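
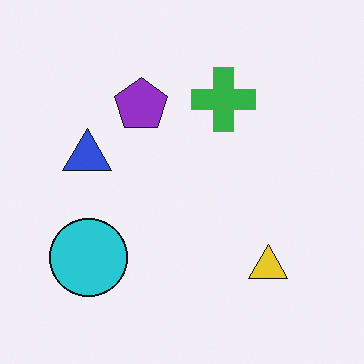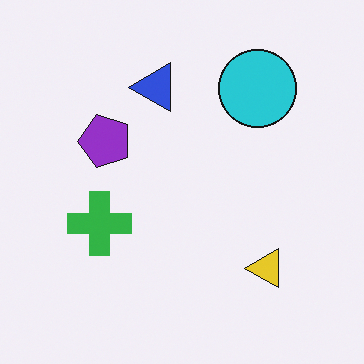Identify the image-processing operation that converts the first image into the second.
The second image is the first transposed (reflected across the top-left ↔ bottom-right diagonal).

Shapes have swapped their row and column positions — what was in the top-right is now in the bottom-left — a diagonal reflection.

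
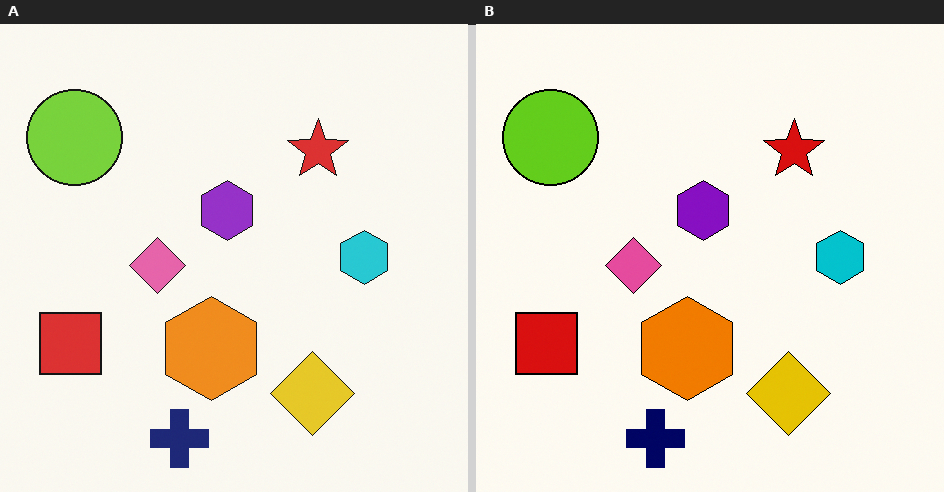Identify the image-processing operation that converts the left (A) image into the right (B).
The image was given slightly increased contrast.

Tones are pushed away from mid-grey across the whole image — a global contrast change.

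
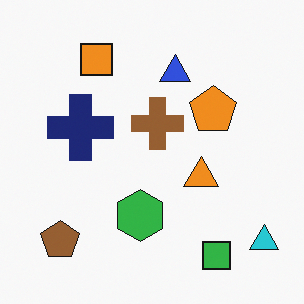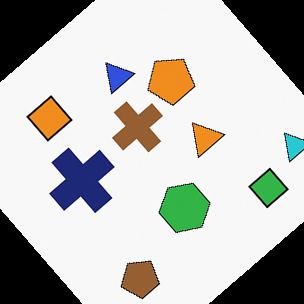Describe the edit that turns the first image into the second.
The image was rotated counter-clockwise by a large amount — several tens of degrees.

Every shape is tilted by the same angle and the image corners show triangular fill wedges — a whole-image rotation by a non-right angle.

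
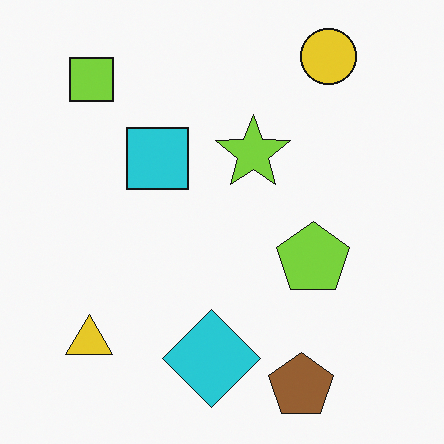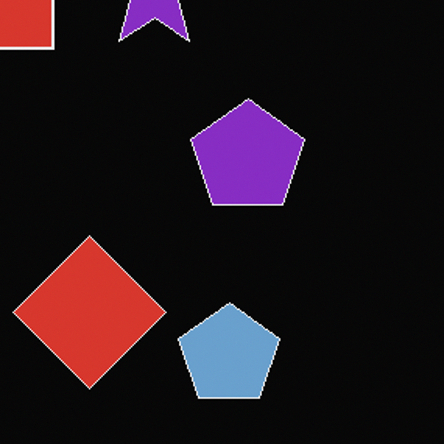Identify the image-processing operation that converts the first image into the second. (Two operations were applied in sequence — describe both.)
The image was color-inverted (negative), then cropped slightly and scaled back up.

The light background has become dark and every shape's color is its complement — a photographic negative. The visible shapes are larger and the field of view is narrower; shapes near the original edges may be partly or wholly outside the frame — a crop-and-rescale.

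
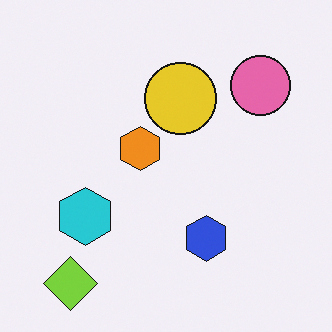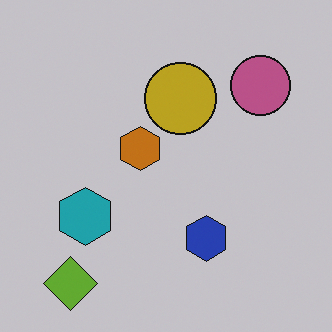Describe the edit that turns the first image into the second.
The image was slightly darkened.

Every pixel — background and shapes alike — is uniformly darkened.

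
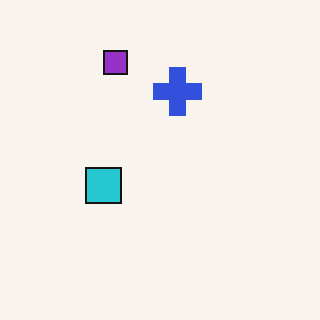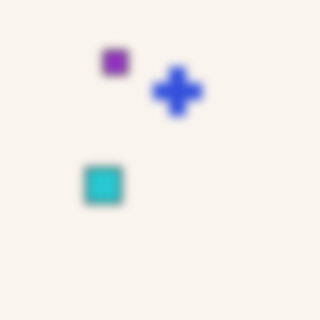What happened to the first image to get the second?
The second image is the first noticeably gaussian-blurred.

Shape edges and outlines are uniformly softened across the whole image.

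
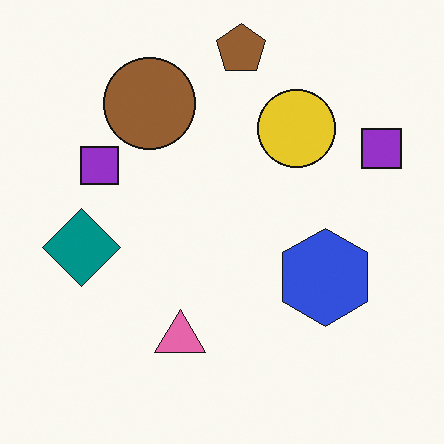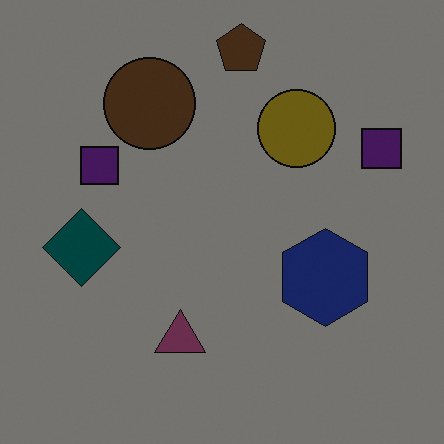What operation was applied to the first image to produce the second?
The image was noticeably darkened.

Every pixel — background and shapes alike — is uniformly darkened.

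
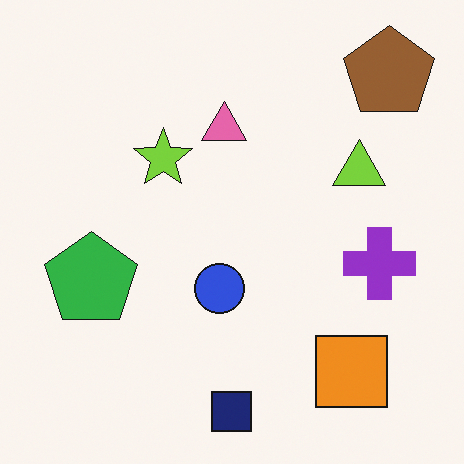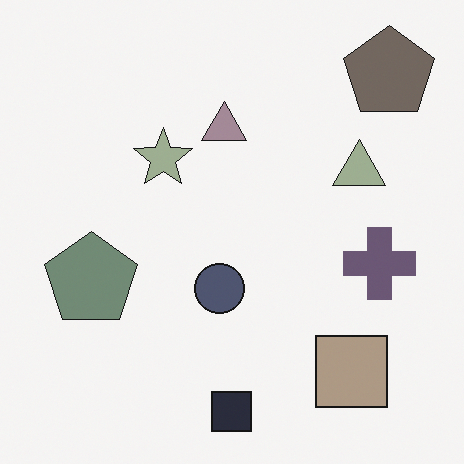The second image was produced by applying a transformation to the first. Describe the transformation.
The second image is the first heavily desaturated.

All colors are more muted and greyish — a global saturation change.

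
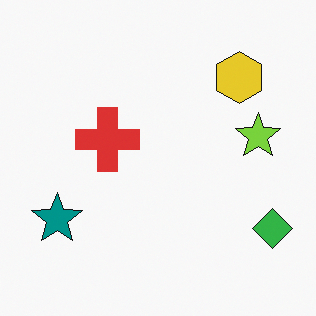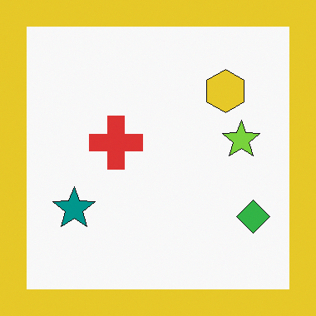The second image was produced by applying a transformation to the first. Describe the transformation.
Framed with a yellow border.

A solid yellow frame runs around the edge of the second image, with the content slightly shrunk inside it.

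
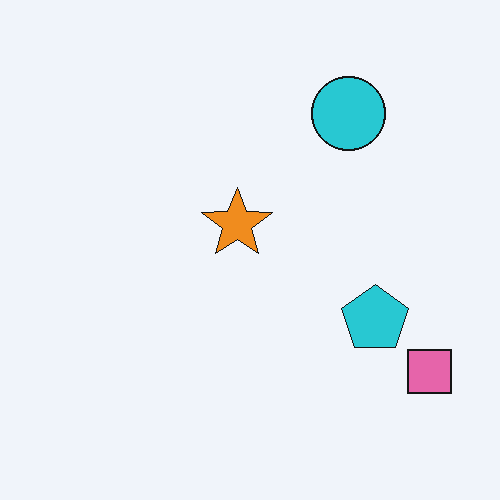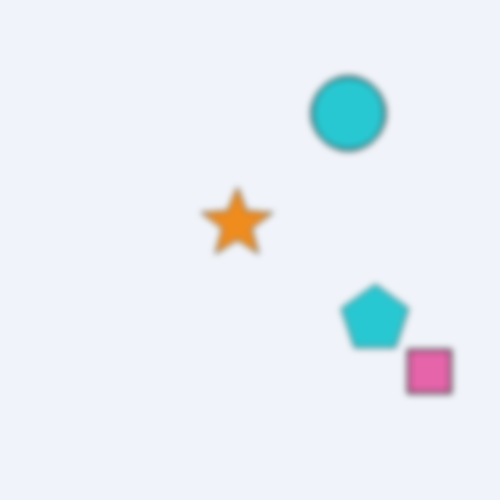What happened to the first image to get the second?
The transformation is: moderately blurred.

Shape edges and outlines are uniformly softened across the whole image.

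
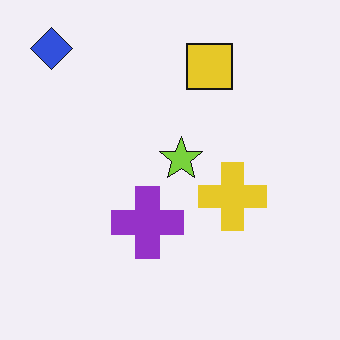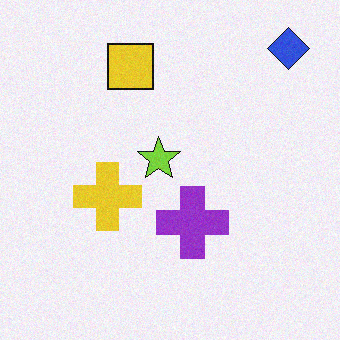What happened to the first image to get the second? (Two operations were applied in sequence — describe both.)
Flipped horizontally (left ↔ right), then degraded with subtle gaussian noise.

The blue diamond is in the top-left of the first image and the top-right of the second — shapes on opposite sides of the vertical midline have swapped in a mirror flip. Random speckle covers the whole image, including the flat background.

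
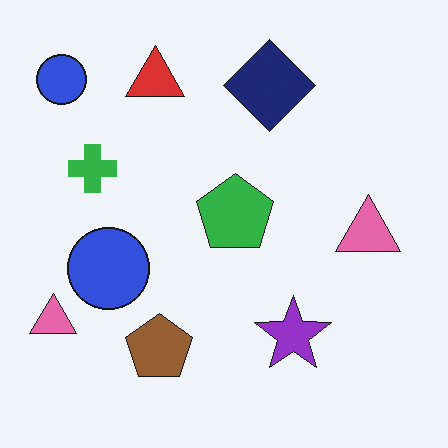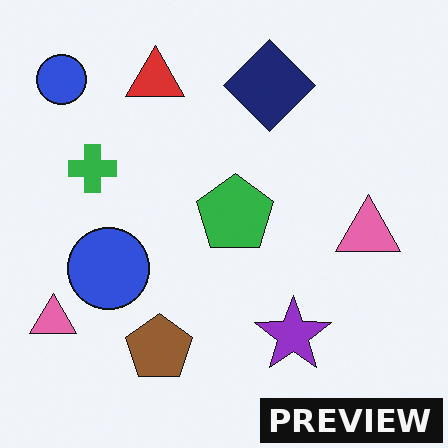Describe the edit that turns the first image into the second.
It was watermarked with the text "PREVIEW" in the lower-right corner.

A dark label reading "PREVIEW" appears in the lower-right corner.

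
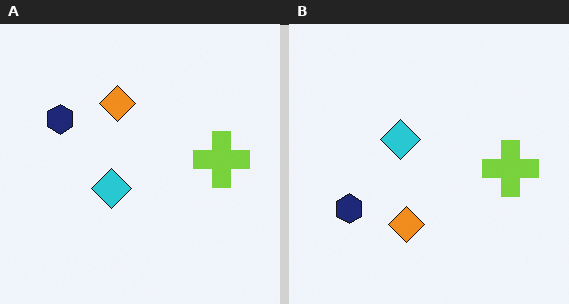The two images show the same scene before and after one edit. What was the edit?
The transformation is: flipped vertically (top ↔ bottom).

The orange diamond is in the top of the left (A) image and the bottom of the right (B) — shapes on opposite sides of the horizontal midline have swapped in a mirror flip.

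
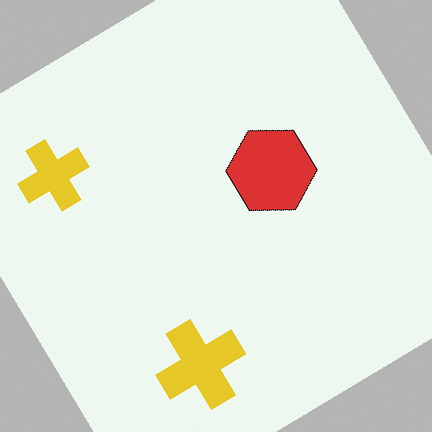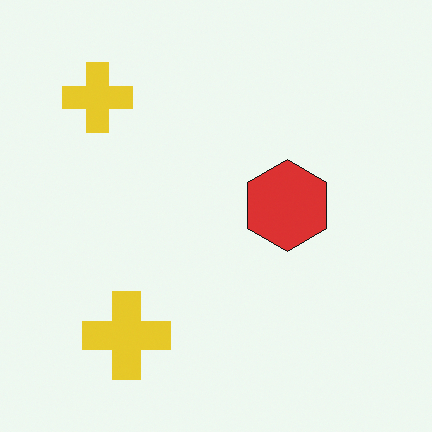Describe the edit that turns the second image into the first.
The first image is the second rotated counter-clockwise by a large amount — several tens of degrees.

Every shape is tilted by the same angle and the image corners show triangular fill wedges — a whole-image rotation by a non-right angle.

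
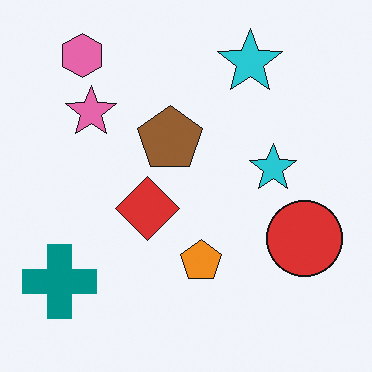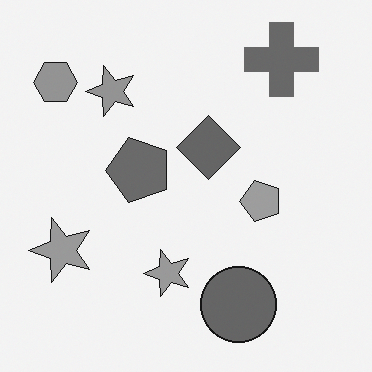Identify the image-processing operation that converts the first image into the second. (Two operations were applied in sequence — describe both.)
The transformation is: converted to grayscale, then transposed (reflected across the top-left ↔ bottom-right diagonal).

All color is removed — every shape is now a shade of grey. Shapes have swapped their row and column positions — what was in the top-right is now in the bottom-left — a diagonal reflection.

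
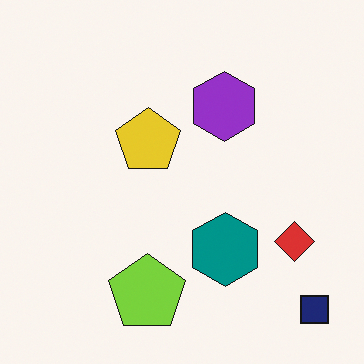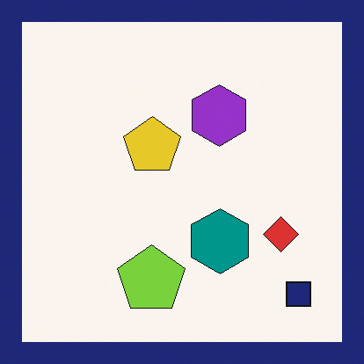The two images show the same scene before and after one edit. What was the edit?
The second image is the first framed with a navy border.

A solid navy frame runs around the edge of the second image, with the content slightly shrunk inside it.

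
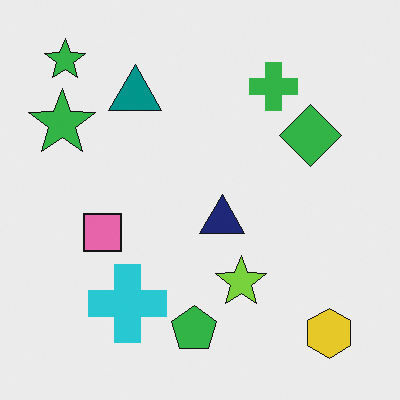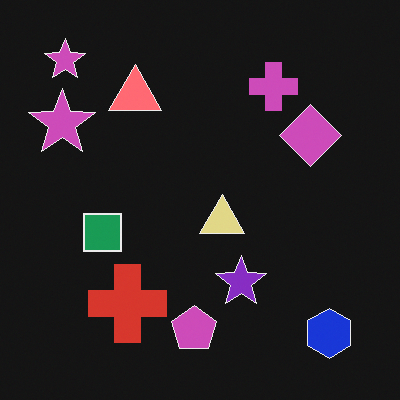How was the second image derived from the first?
This is the original image color-inverted (negative).

The light background has become dark and every shape's color is its complement — a photographic negative.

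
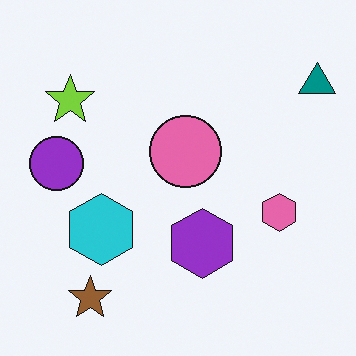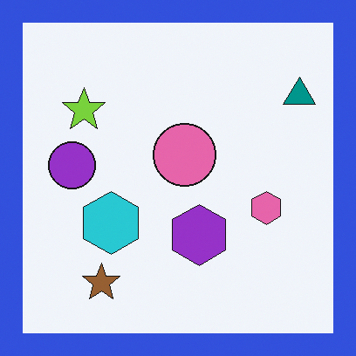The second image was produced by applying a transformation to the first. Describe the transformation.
Framed with a blue border.

A solid blue frame runs around the edge of the second image, with the content slightly shrunk inside it.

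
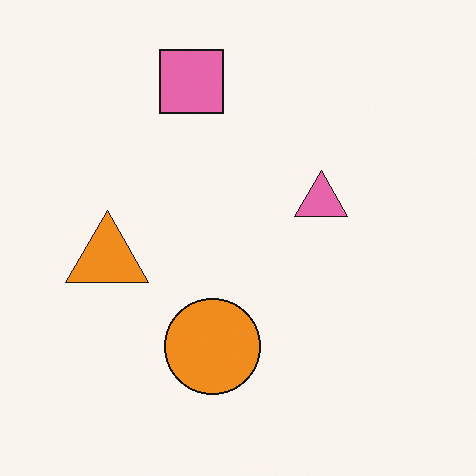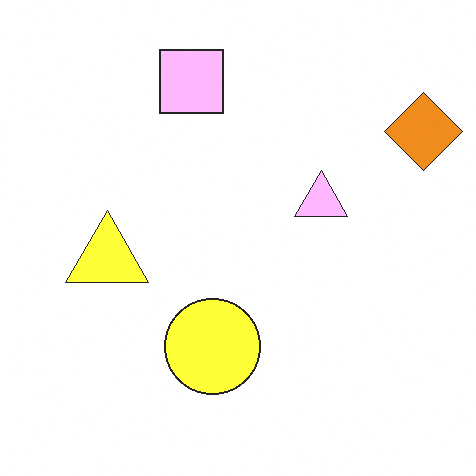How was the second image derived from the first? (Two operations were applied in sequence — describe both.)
The second image is the first substantially brightened, then overlaid with an additional orange diamond.

Every pixel — background and shapes alike — is uniformly brightened. An orange diamond appears in the second image that is absent from the first.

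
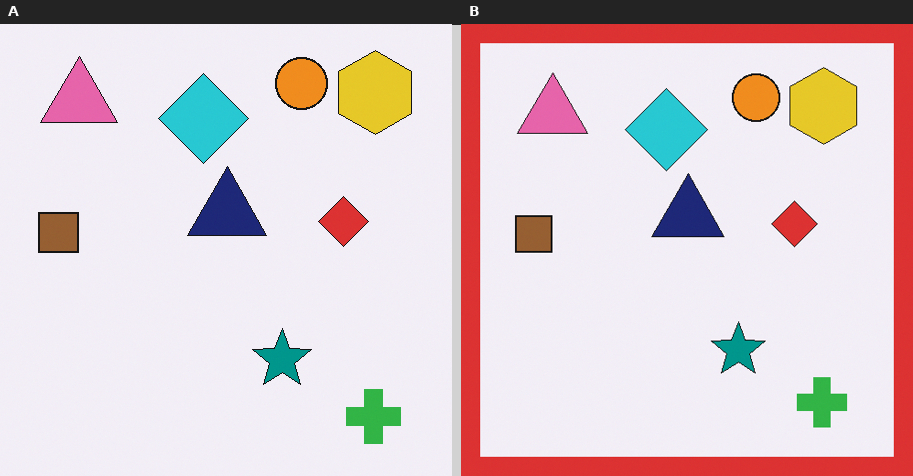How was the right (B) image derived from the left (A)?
The image was framed with a red border.

A solid red frame runs around the edge of the right (B) image, with the content slightly shrunk inside it.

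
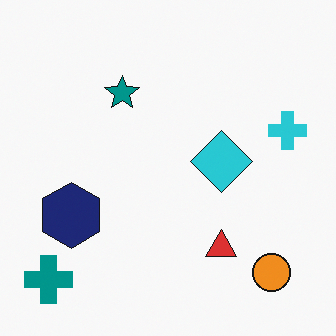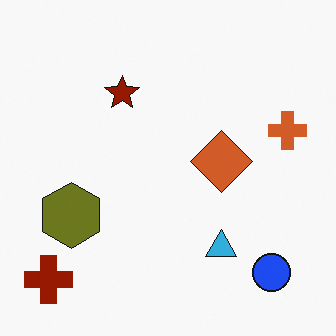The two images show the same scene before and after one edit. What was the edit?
This is the original image hue-shifted through roughly half the color wheel.

Every shape's color has rotated by the same amount around the hue wheel — a uniform hue shift.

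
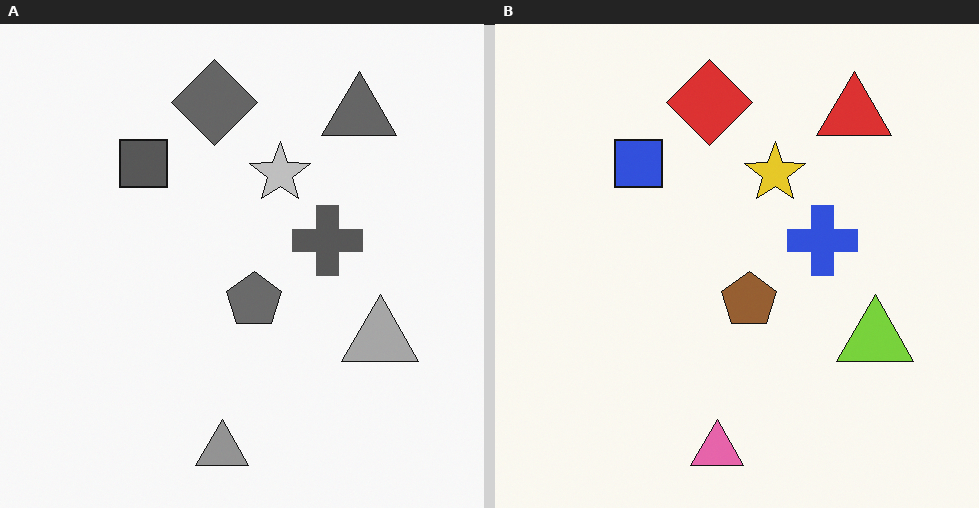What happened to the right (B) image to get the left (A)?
The transformation is: converted to grayscale.

All color is removed — every shape is now a shade of grey.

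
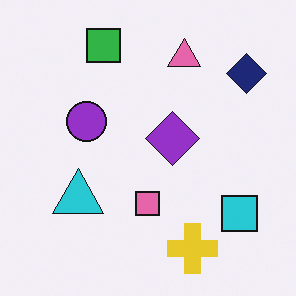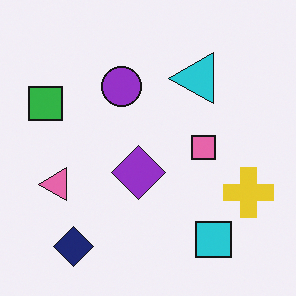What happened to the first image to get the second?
It was transposed (reflected across the top-left ↔ bottom-right diagonal).

Shapes have swapped their row and column positions — what was in the top-right is now in the bottom-left — a diagonal reflection.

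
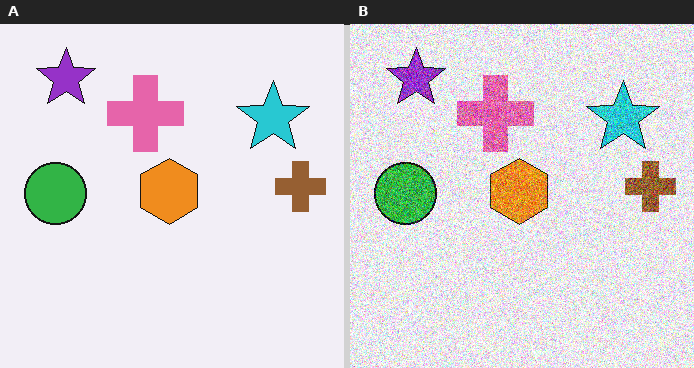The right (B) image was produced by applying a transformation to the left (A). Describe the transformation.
It was degraded with heavy additive noise.

Random speckle covers the whole image, including the flat background.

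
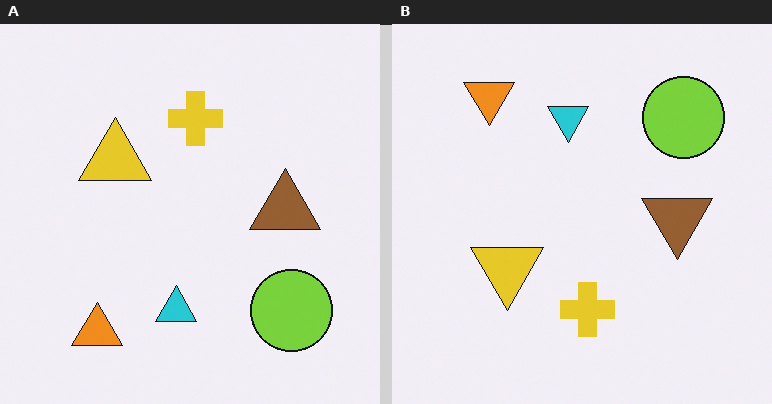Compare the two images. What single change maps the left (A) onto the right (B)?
The right (B) image is the left (A) flipped vertically (top ↔ bottom).

The orange triangle is in the bottom-left of the left (A) image and the top-left of the right (B) — shapes on opposite sides of the horizontal midline have swapped in a mirror flip.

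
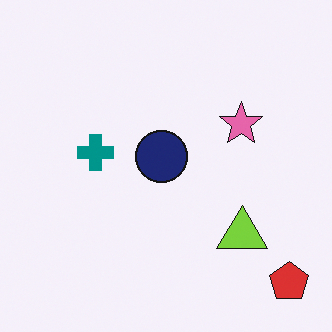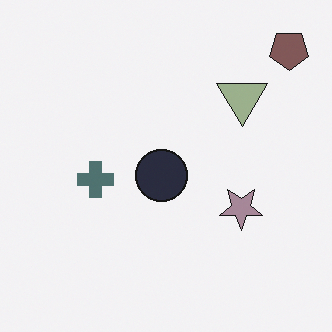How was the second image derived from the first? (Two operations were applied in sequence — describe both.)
This is the original image flipped vertically (top ↔ bottom), then heavily desaturated.

The red pentagon is in the bottom-right of the first image and the top-right of the second — shapes on opposite sides of the horizontal midline have swapped in a mirror flip. All colors are more muted and greyish — a global saturation change.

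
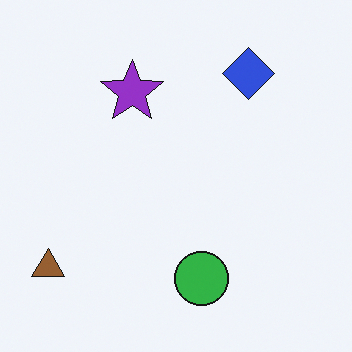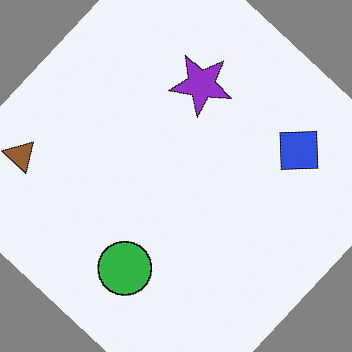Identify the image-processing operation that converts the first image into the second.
The transformation is: rotated clockwise by a large amount — several tens of degrees.

Every shape is tilted by the same angle and the image corners show triangular fill wedges — a whole-image rotation by a non-right angle.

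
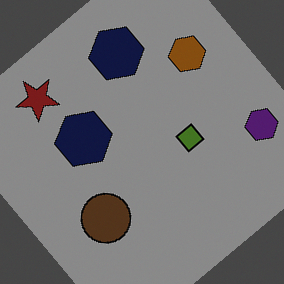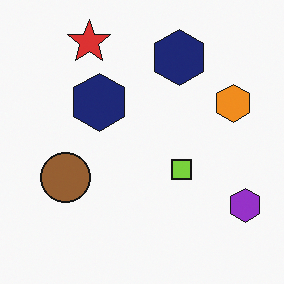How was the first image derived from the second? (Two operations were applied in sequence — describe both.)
The transformation is: noticeably darkened, then rotated counter-clockwise by a large amount — several tens of degrees.

Every pixel — background and shapes alike — is uniformly darkened. Every shape is tilted by the same angle and the image corners show triangular fill wedges — a whole-image rotation by a non-right angle.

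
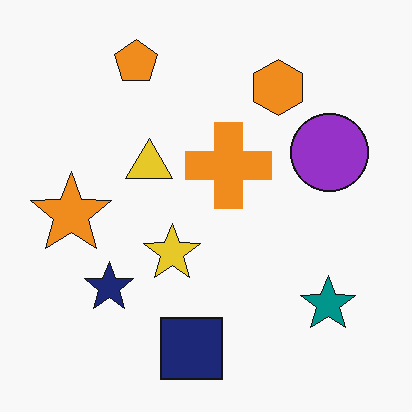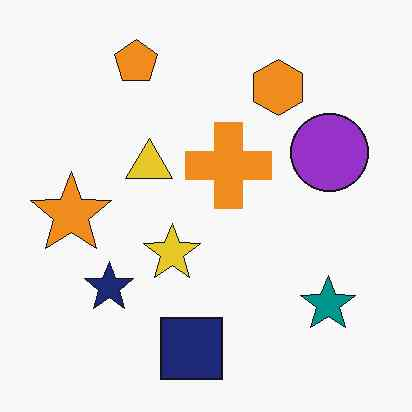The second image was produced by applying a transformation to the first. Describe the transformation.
The second image is the first JPEG-compressed with visible artifacts.

Blocky 8×8 compression artifacts appear around shape edges and the flat background shows ringing — characteristic JPEG degradation.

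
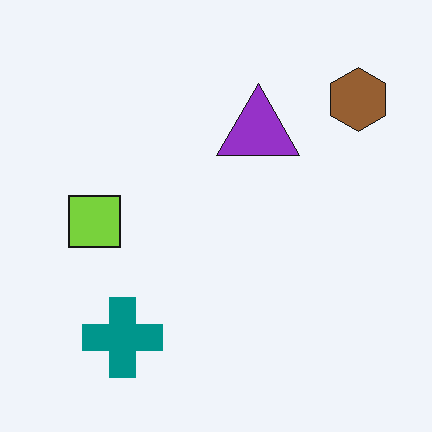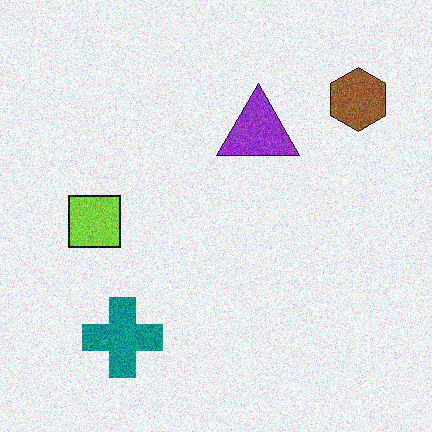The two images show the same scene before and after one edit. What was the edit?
The second image is the first degraded with moderate additive noise.

Random speckle covers the whole image, including the flat background.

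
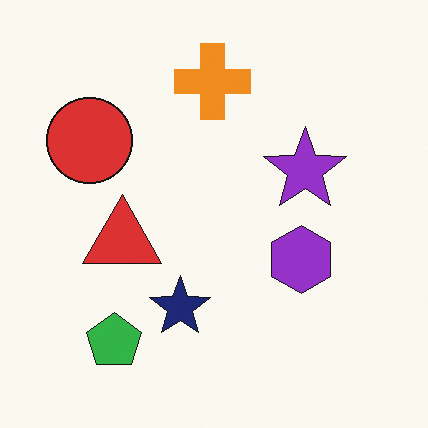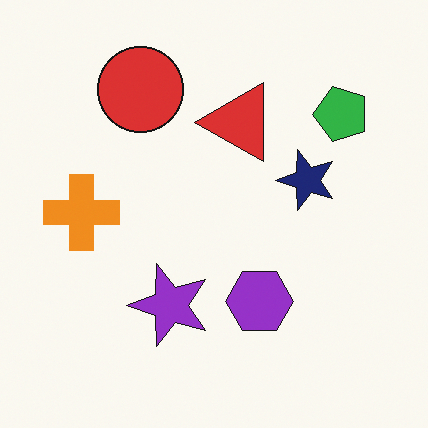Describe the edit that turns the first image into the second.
It was transposed (reflected across the top-left ↔ bottom-right diagonal).

Shapes have swapped their row and column positions — what was in the top-right is now in the bottom-left — a diagonal reflection.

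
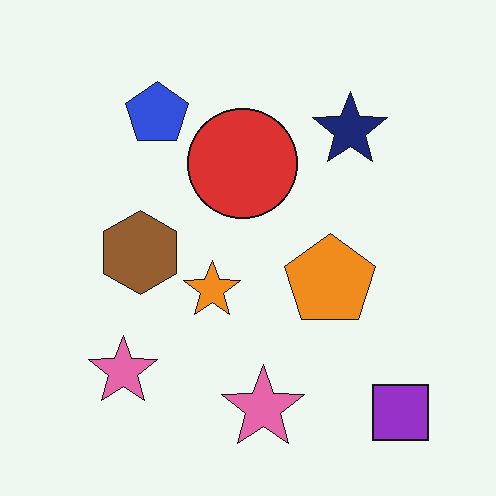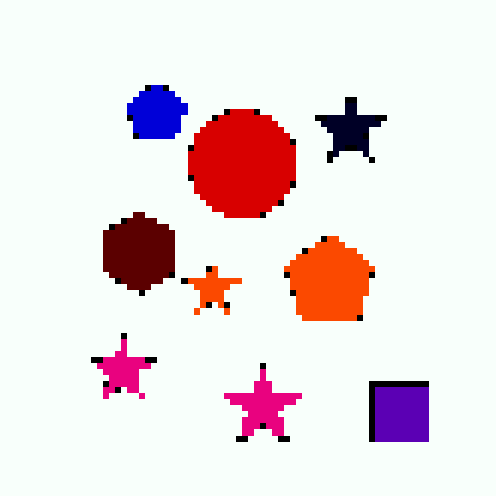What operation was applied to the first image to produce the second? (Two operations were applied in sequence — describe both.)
The second image is the first given much higher contrast, then pixelated into visible square blocks.

Tones are pushed away from mid-grey across the whole image — a global contrast change. Shapes are reduced to large square blocks; fine edges and outlines are lost — a downscale-then-upscale (mosaic) effect.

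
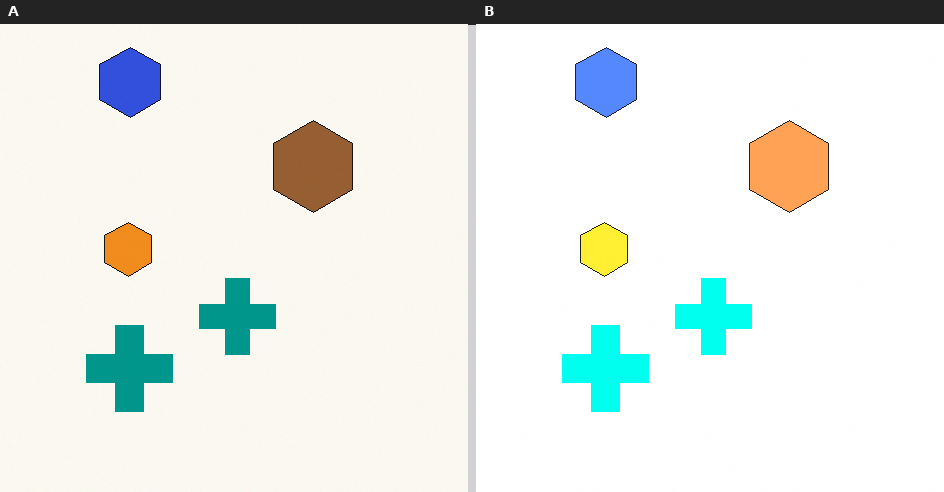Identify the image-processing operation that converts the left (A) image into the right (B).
Brightened a lot.

Every pixel — background and shapes alike — is uniformly brightened.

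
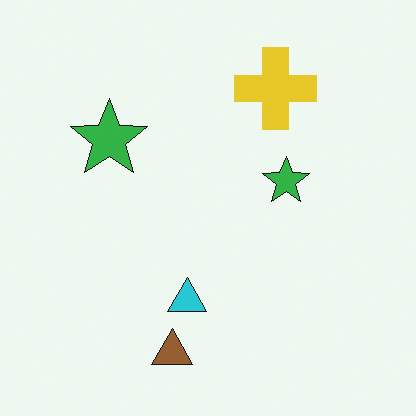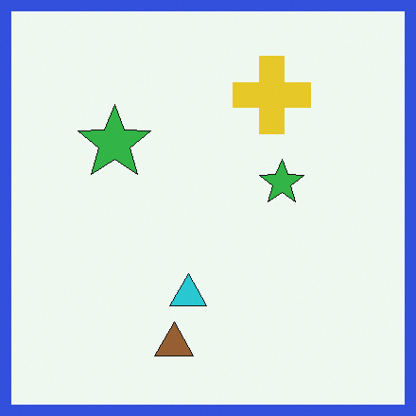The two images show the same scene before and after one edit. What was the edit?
It was framed with a blue border.

A solid blue frame runs around the edge of the second image, with the content slightly shrunk inside it.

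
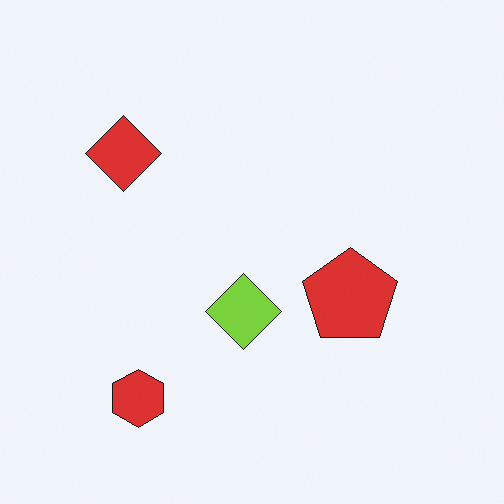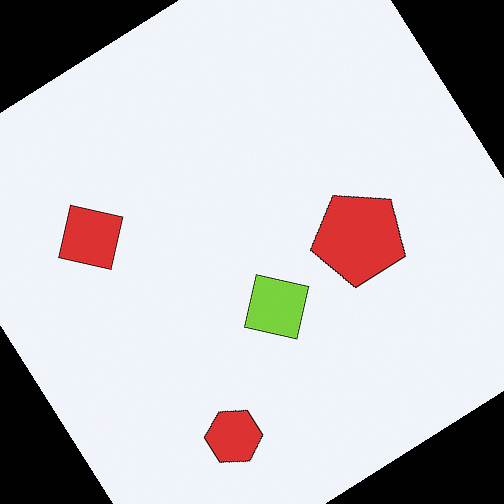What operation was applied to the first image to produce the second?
This is the original image rotated counter-clockwise by a large amount — several tens of degrees.

Every shape is tilted by the same angle and the image corners show triangular fill wedges — a whole-image rotation by a non-right angle.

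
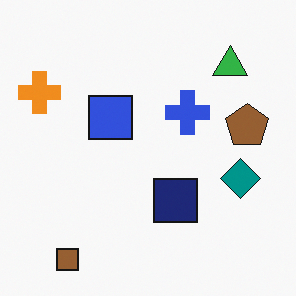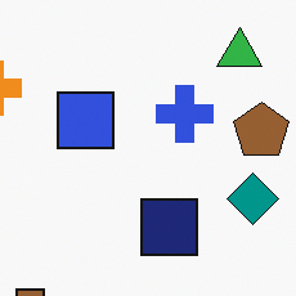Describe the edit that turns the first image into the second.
The image was cropped to a modestly smaller region and rescaled.

The visible shapes are larger and the field of view is narrower; shapes near the original edges may be partly or wholly outside the frame — a crop-and-rescale.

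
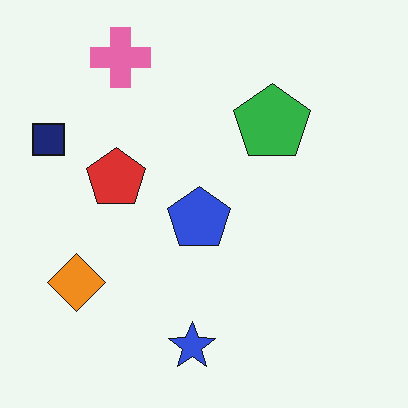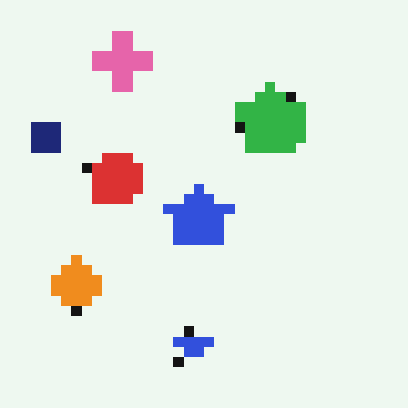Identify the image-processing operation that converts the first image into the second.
This is the original image heavily pixelated into large blocks.

Shapes are reduced to large square blocks; fine edges and outlines are lost — a downscale-then-upscale (mosaic) effect.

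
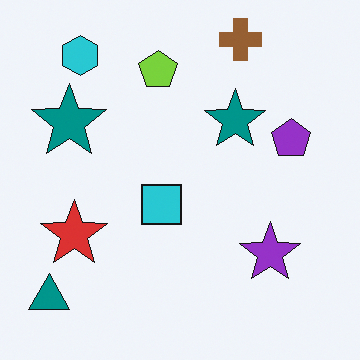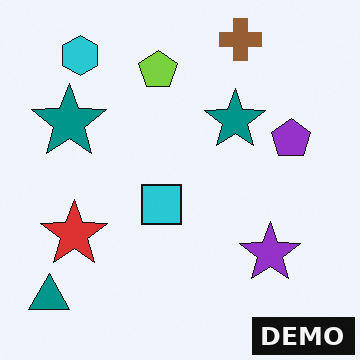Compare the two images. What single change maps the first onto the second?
Watermarked with the text "DEMO" in the lower-right corner.

A dark label reading "DEMO" appears in the lower-right corner.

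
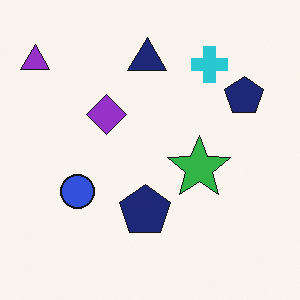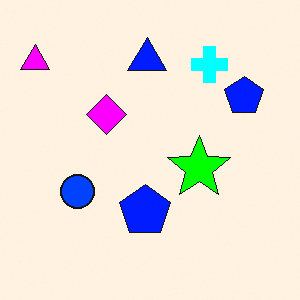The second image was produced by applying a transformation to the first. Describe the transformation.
The transformation is: heavily oversaturated.

All colors are more vivid — a global saturation change.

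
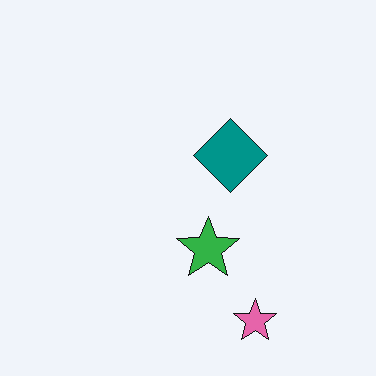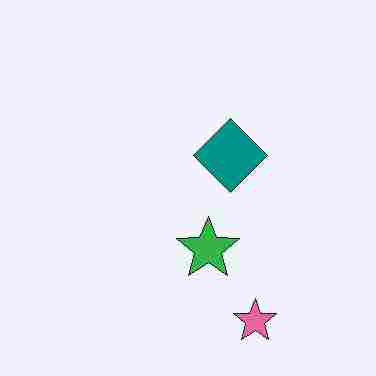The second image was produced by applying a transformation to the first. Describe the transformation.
It was heavily JPEG-compressed with obvious blocking artifacts.

Blocky 8×8 compression artifacts appear around shape edges and the flat background shows ringing — characteristic JPEG degradation.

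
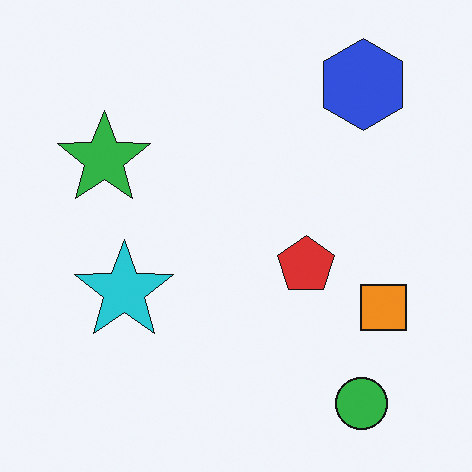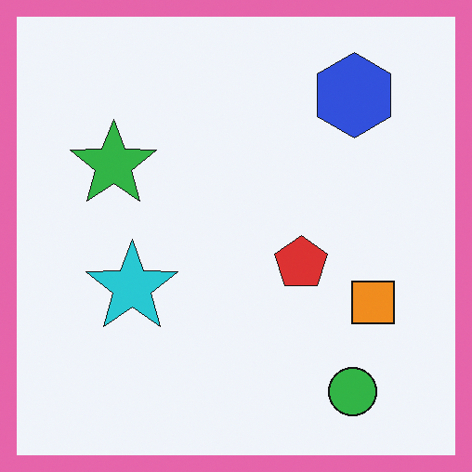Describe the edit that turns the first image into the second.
The image was framed with a pink border.

A solid pink frame runs around the edge of the second image, with the content slightly shrunk inside it.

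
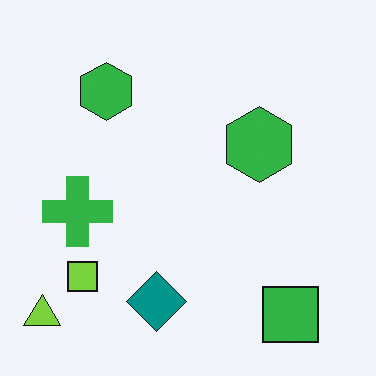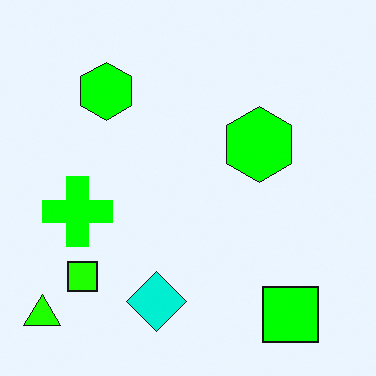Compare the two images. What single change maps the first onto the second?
The transformation is: heavily oversaturated.

All colors are more vivid — a global saturation change.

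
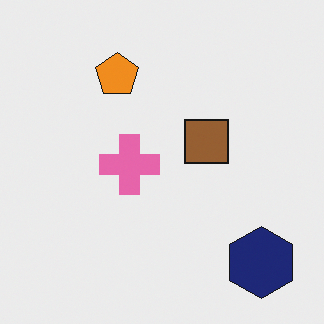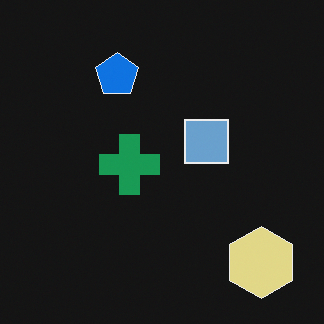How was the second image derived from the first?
The image was color-inverted (negative).

The light background has become dark and every shape's color is its complement — a photographic negative.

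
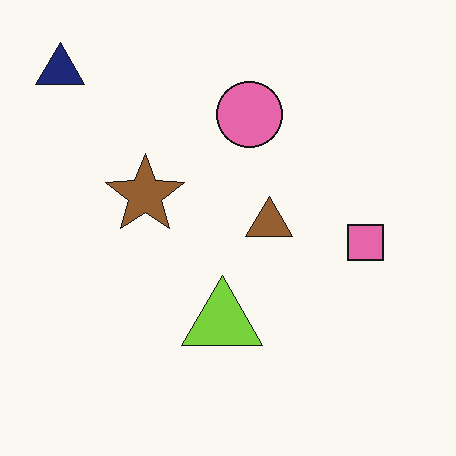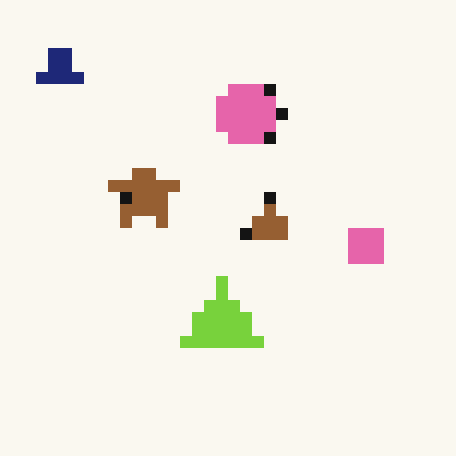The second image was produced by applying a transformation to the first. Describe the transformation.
The image was coarsely pixelated.

Shapes are reduced to large square blocks; fine edges and outlines are lost — a downscale-then-upscale (mosaic) effect.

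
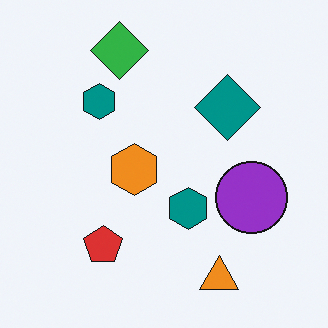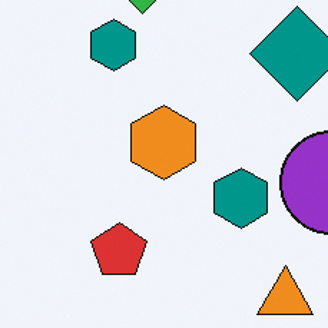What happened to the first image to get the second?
The transformation is: cropped to a modestly smaller region and rescaled.

The visible shapes are larger and the field of view is narrower; shapes near the original edges may be partly or wholly outside the frame — a crop-and-rescale.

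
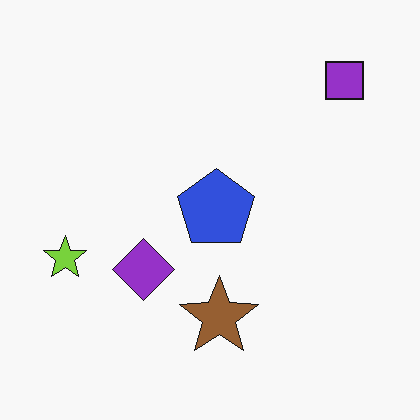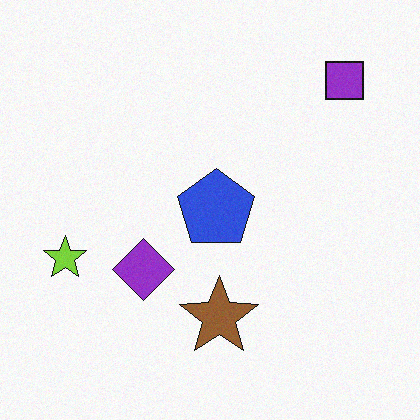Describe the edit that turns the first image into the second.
It was degraded with a light layer of grain.

Random speckle covers the whole image, including the flat background.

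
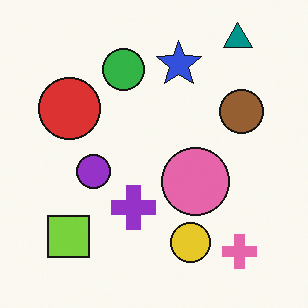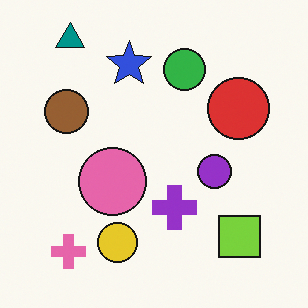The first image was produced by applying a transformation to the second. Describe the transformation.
The image was flipped horizontally (left ↔ right).

The brown circle is in the left of the second image and the right of the first — shapes on opposite sides of the vertical midline have swapped in a mirror flip.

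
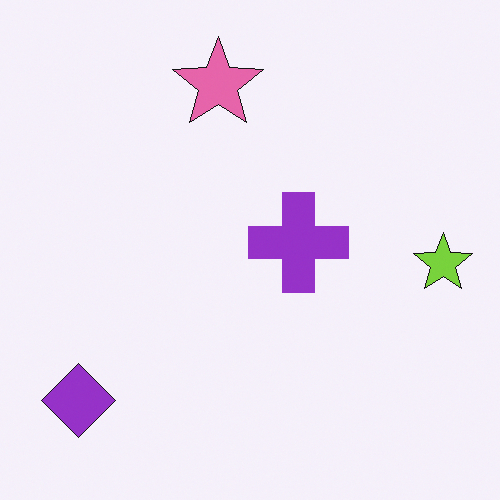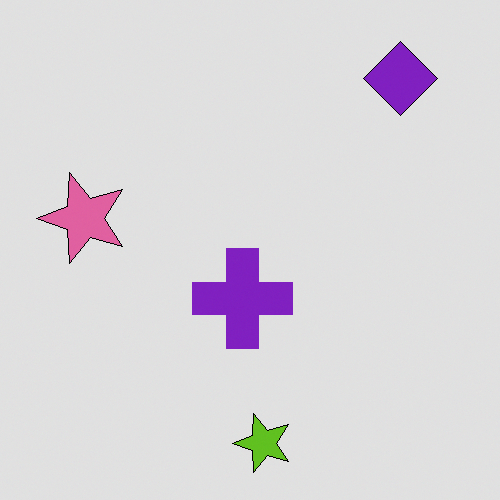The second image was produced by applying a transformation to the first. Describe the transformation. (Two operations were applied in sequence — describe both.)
The image was posterized to a reduced palette, then transposed (reflected across the top-left ↔ bottom-right diagonal).

Each flat color has snapped to a coarser quantized level — most visibly, the near-white background has dropped to a flat grey. Shapes have swapped their row and column positions — what was in the top-right is now in the bottom-left — a diagonal reflection.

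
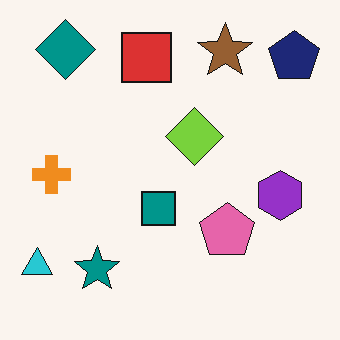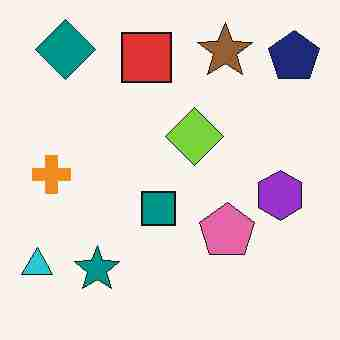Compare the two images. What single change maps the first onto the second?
The transformation is: heavily JPEG-compressed with obvious blocking artifacts.

Blocky 8×8 compression artifacts appear around shape edges and the flat background shows ringing — characteristic JPEG degradation.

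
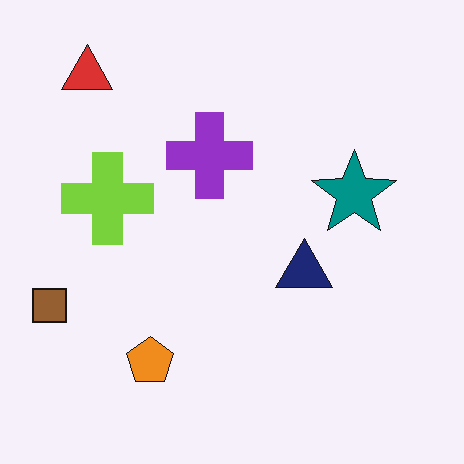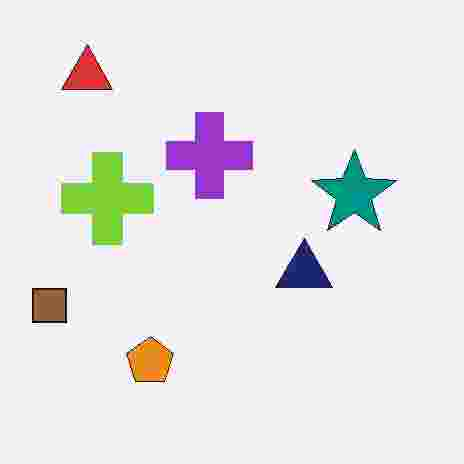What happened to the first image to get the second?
Heavily JPEG-compressed with obvious blocking artifacts.

Blocky 8×8 compression artifacts appear around shape edges and the flat background shows ringing — characteristic JPEG degradation.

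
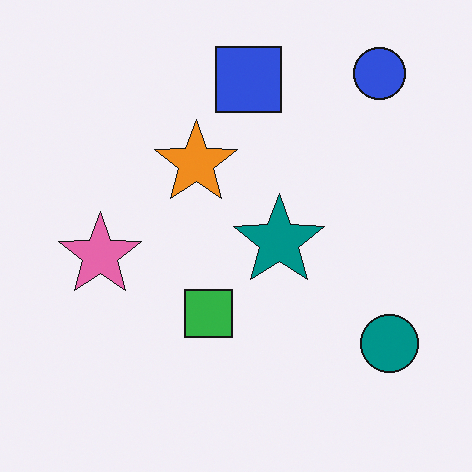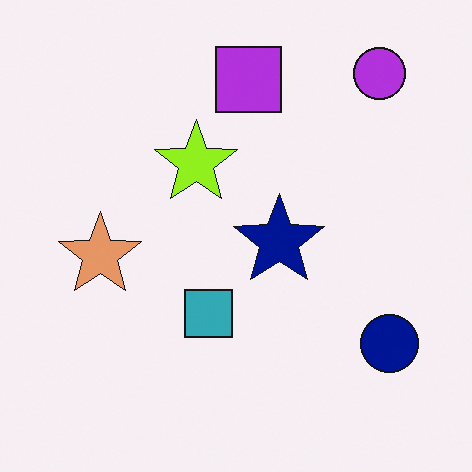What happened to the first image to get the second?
Hue-shifted by a small amount.

Every shape's color has rotated by the same amount around the hue wheel — a uniform hue shift.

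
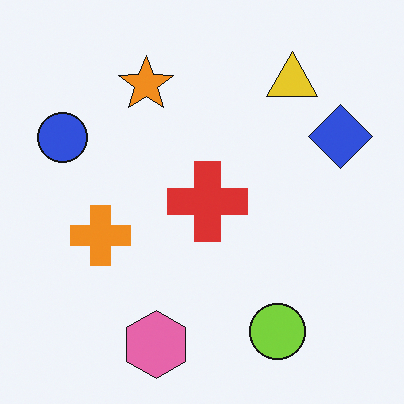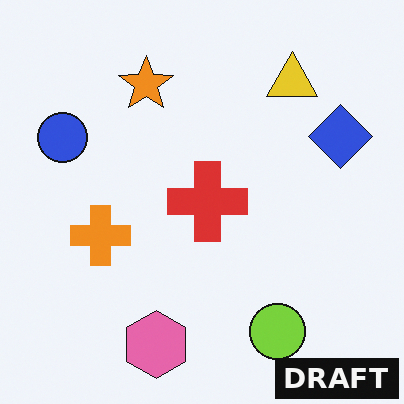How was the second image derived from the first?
The second image is the first watermarked with the text "DRAFT" in the lower-right corner.

A dark label reading "DRAFT" appears in the lower-right corner.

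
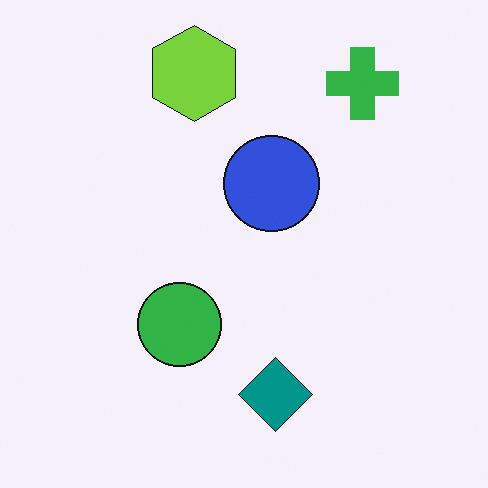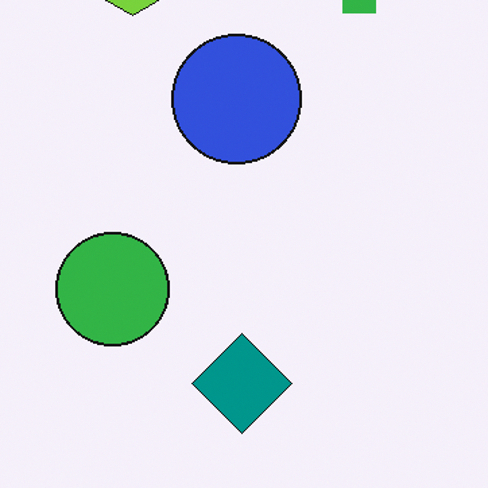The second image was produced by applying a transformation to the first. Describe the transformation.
The second image is the first cropped to a modestly smaller region and rescaled.

The visible shapes are larger and the field of view is narrower; shapes near the original edges may be partly or wholly outside the frame — a crop-and-rescale.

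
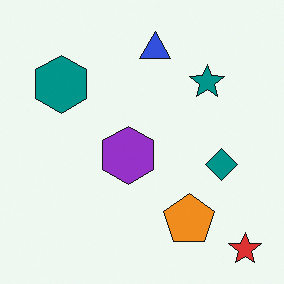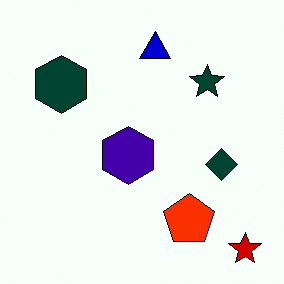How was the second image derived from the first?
This is the original image boosted in contrast.

Tones are pushed away from mid-grey across the whole image — a global contrast change.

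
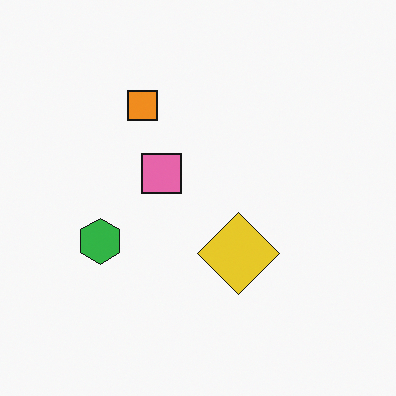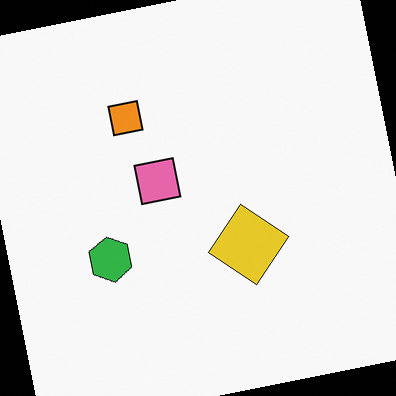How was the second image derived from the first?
The transformation is: rotated counter-clockwise by a slight angle.

Every shape is tilted by the same angle and the image corners show triangular fill wedges — a whole-image rotation by a non-right angle.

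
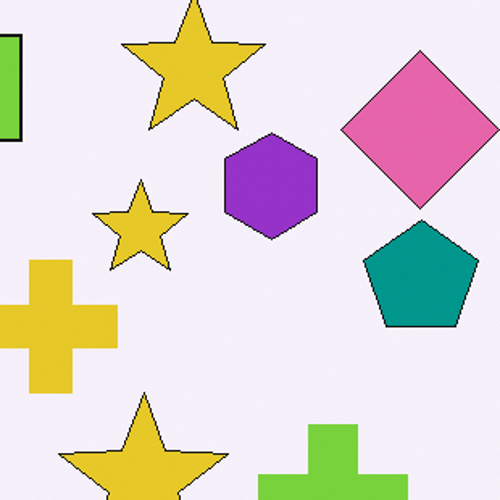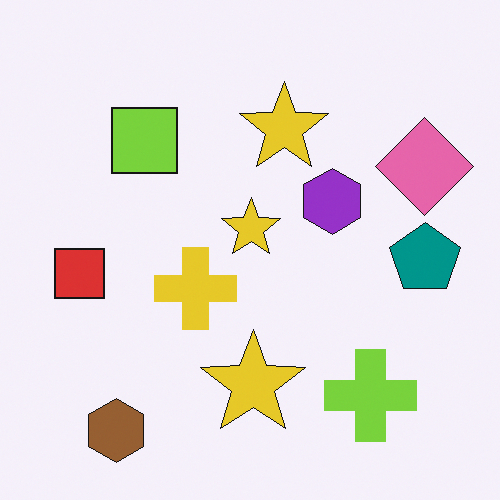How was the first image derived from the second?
The transformation is: cropped slightly and scaled back up.

The visible shapes are larger and the field of view is narrower; shapes near the original edges may be partly or wholly outside the frame — a crop-and-rescale.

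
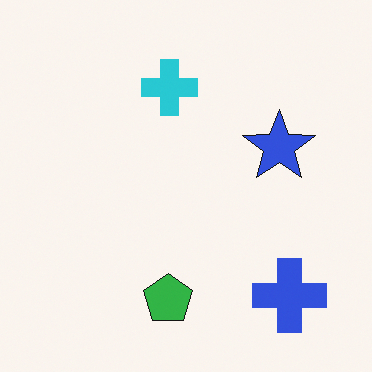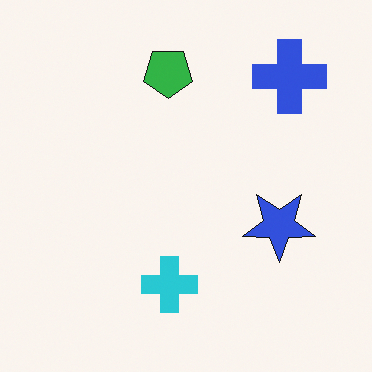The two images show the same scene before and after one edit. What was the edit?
The second image is the first flipped vertically (top ↔ bottom).

The green pentagon is in the bottom of the first image and the top of the second — shapes on opposite sides of the horizontal midline have swapped in a mirror flip.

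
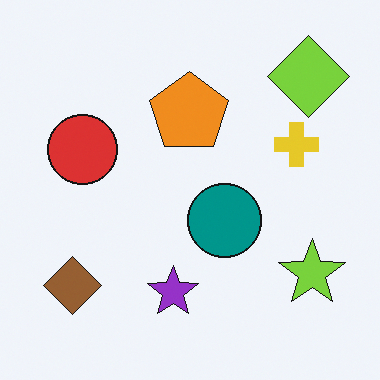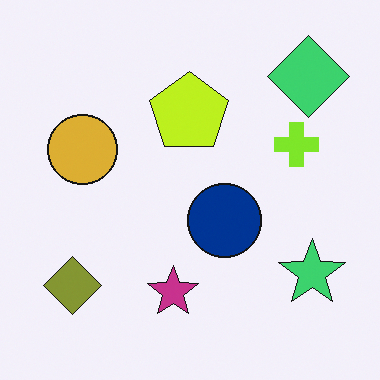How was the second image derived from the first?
The image was hue-shifted by a small amount.

Every shape's color has rotated by the same amount around the hue wheel — a uniform hue shift.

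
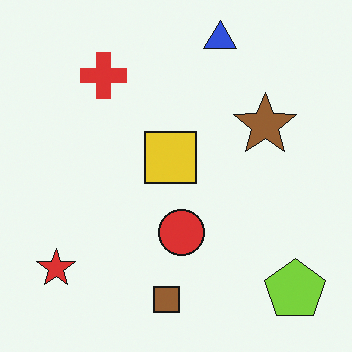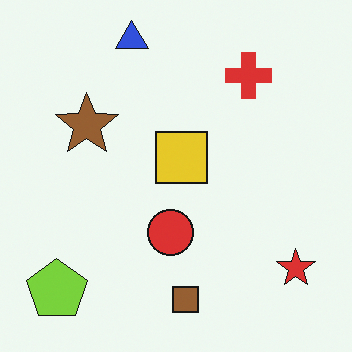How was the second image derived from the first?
This is the original image flipped horizontally (left ↔ right).

The red star is in the bottom-left of the first image and the bottom-right of the second — shapes on opposite sides of the vertical midline have swapped in a mirror flip.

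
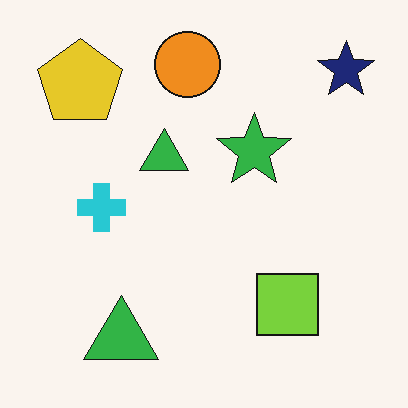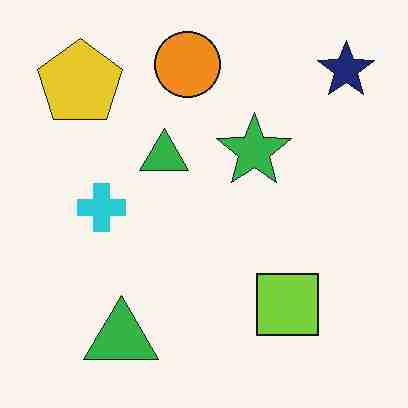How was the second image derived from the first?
Heavily JPEG-compressed with obvious blocking artifacts.

Blocky 8×8 compression artifacts appear around shape edges and the flat background shows ringing — characteristic JPEG degradation.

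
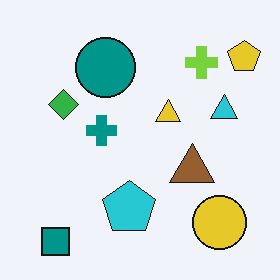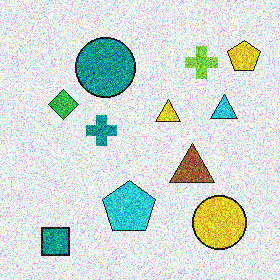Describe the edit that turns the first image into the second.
This is the original image degraded with strong gaussian noise.

Random speckle covers the whole image, including the flat background.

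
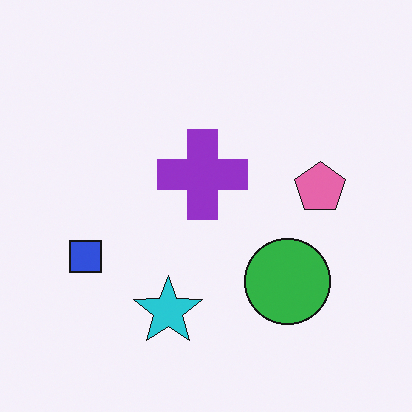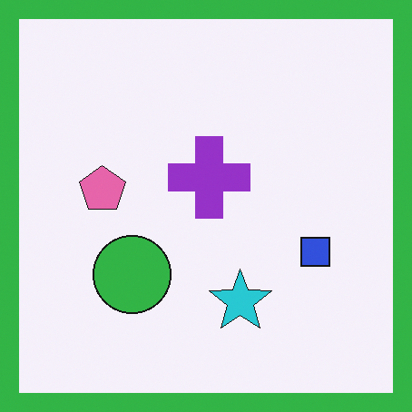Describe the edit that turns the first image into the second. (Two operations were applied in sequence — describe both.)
Flipped horizontally (left ↔ right), then framed with a green border.

The blue square is in the left of the first image and the right of the second — shapes on opposite sides of the vertical midline have swapped in a mirror flip. A solid green frame runs around the edge of the second image, with the content slightly shrunk inside it.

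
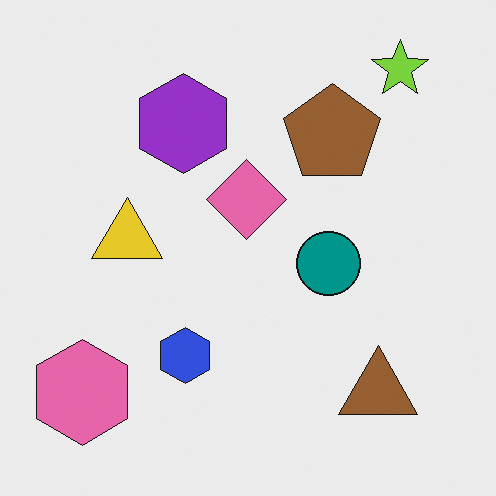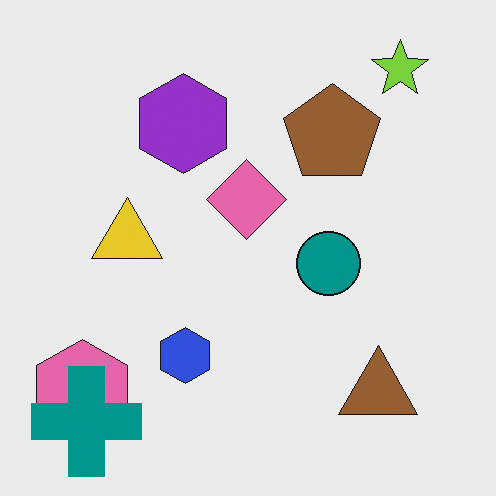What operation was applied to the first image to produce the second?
The transformation is: overlaid with an additional teal cross.

A teal cross appears in the second image that is absent from the first.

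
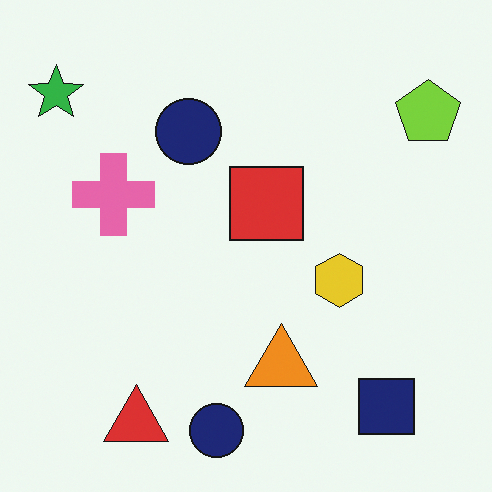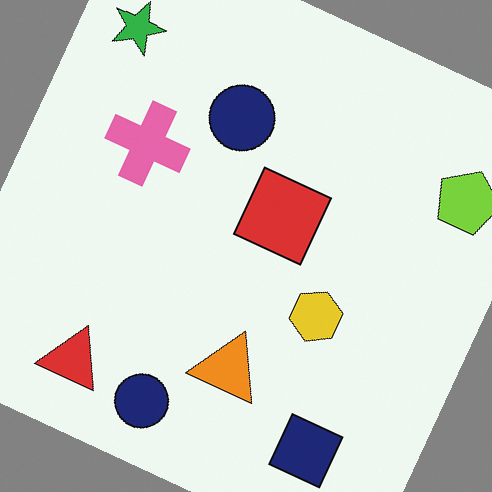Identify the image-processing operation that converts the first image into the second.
This is the original image rotated clockwise by a moderate amount.

Every shape is tilted by the same angle and the image corners show triangular fill wedges — a whole-image rotation by a non-right angle.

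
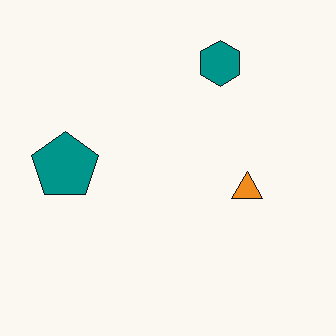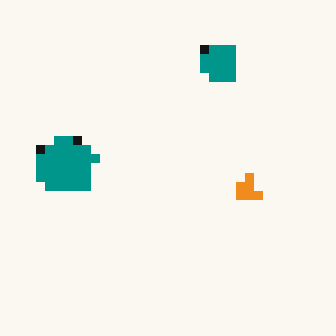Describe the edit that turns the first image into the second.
The image was heavily pixelated into large blocks.

Shapes are reduced to large square blocks; fine edges and outlines are lost — a downscale-then-upscale (mosaic) effect.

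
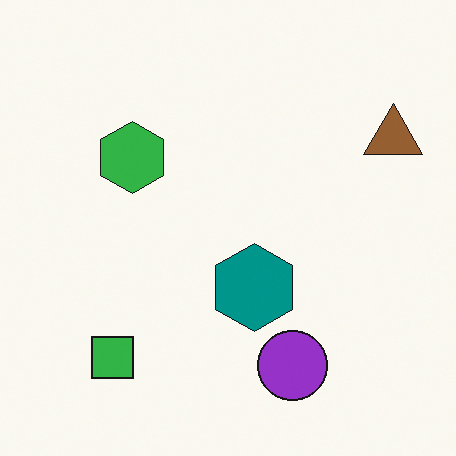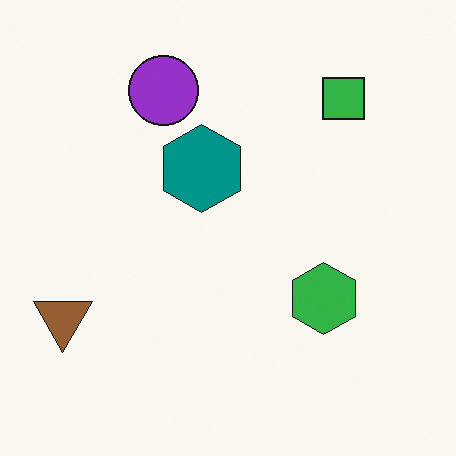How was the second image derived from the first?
Rotated 180°.

The brown triangle sits in the top-right of the first image and the bottom-left of the second — consistent with a whole-image 180° rotation.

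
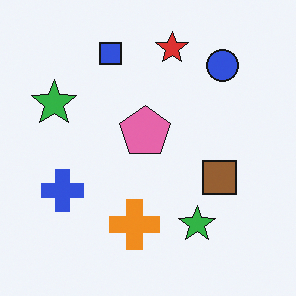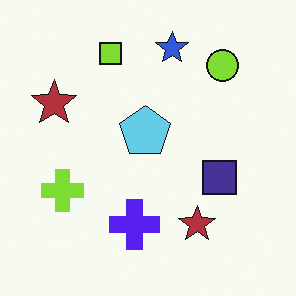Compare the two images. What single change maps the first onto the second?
The transformation is: hue-shifted by a large amount.

Every shape's color has rotated by the same amount around the hue wheel — a uniform hue shift.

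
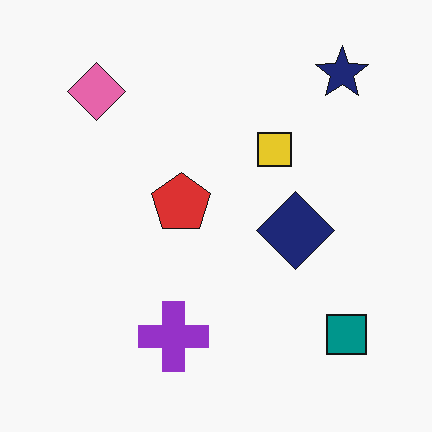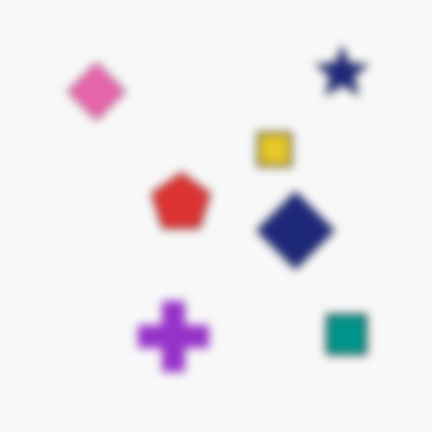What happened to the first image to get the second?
The image was moderately blurred.

Shape edges and outlines are uniformly softened across the whole image.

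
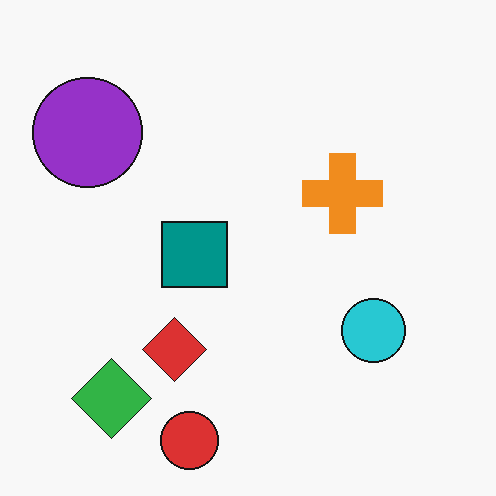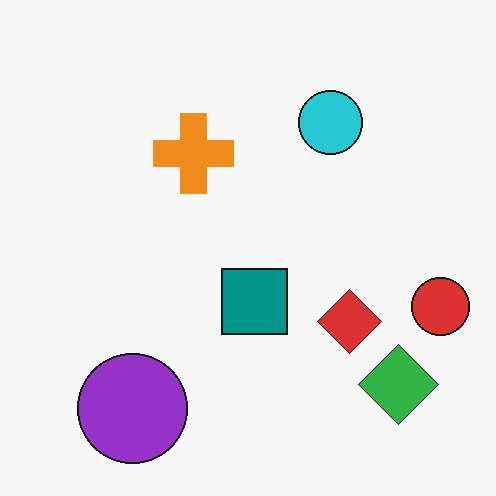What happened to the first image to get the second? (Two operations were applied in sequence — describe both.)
The image was JPEG-compressed with visible artifacts, then rotated 90° counter-clockwise.

Blocky 8×8 compression artifacts appear around shape edges and the flat background shows ringing — characteristic JPEG degradation. The green diamond sits in the bottom-left of the first image and the bottom-right of the second — consistent with a whole-image 90° counter-clockwise rotation.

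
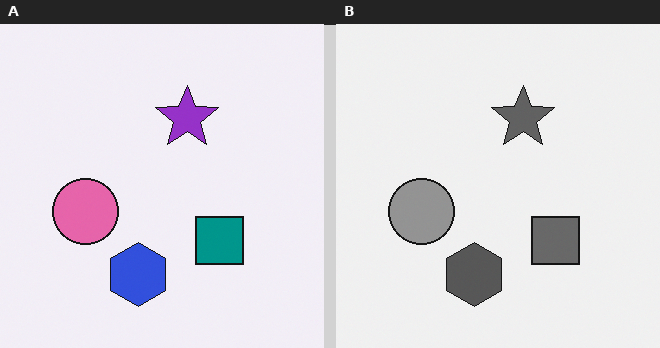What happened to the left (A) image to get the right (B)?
This is the original image converted to grayscale.

All color is removed — every shape is now a shade of grey.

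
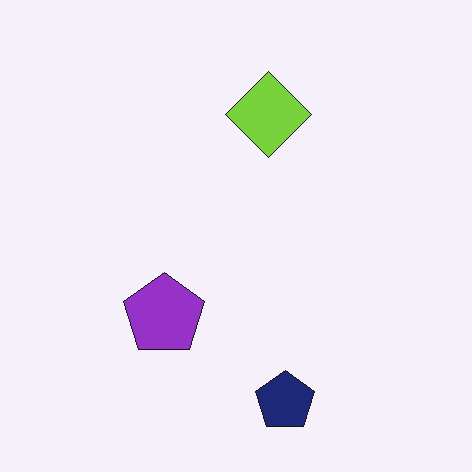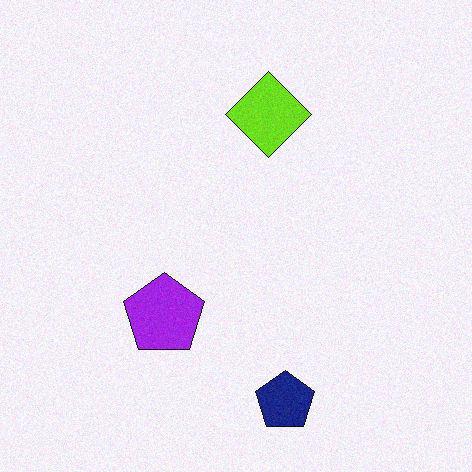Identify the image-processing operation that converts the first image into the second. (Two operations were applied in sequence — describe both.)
The transformation is: slightly oversaturated, then degraded with a light layer of grain.

All colors are more vivid — a global saturation change. Random speckle covers the whole image, including the flat background.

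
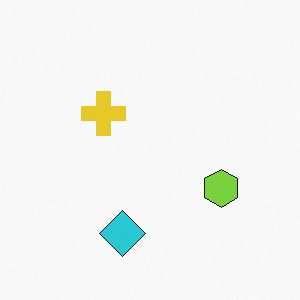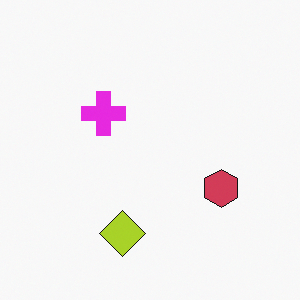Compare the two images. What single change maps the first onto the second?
The second image is the first hue-shifted by a large amount.

Every shape's color has rotated by the same amount around the hue wheel — a uniform hue shift.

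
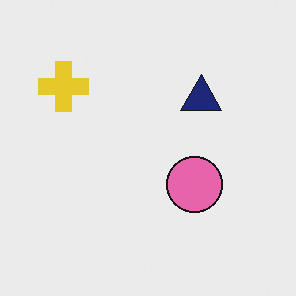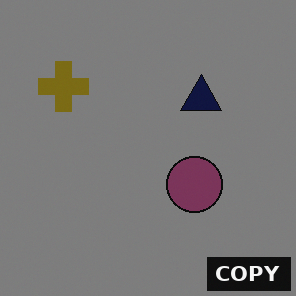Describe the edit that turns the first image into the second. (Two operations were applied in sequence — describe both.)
The transformation is: darkened a lot, then watermarked with the text "COPY" in the lower-right corner.

Every pixel — background and shapes alike — is uniformly darkened. A dark label reading "COPY" appears in the lower-right corner.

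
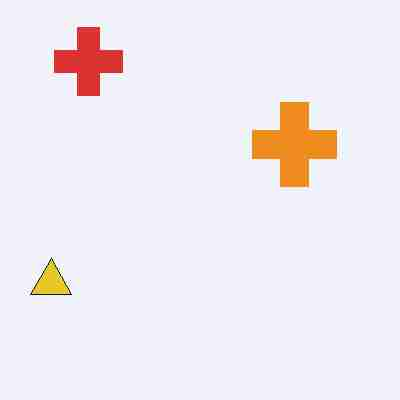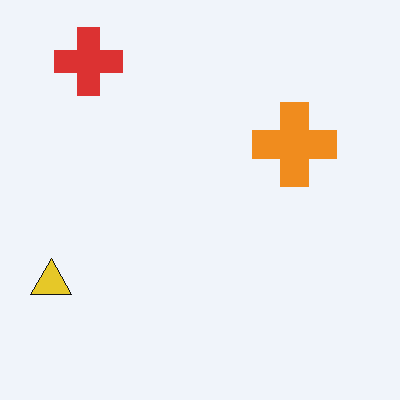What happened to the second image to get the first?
It was degraded with heavy JPEG compression.

Blocky 8×8 compression artifacts appear around shape edges and the flat background shows ringing — characteristic JPEG degradation.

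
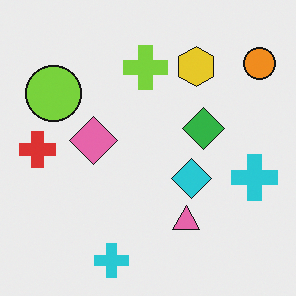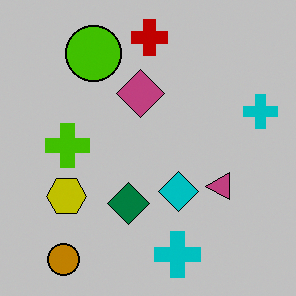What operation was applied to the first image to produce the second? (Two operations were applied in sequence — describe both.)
This is the original image transposed (reflected across the top-left ↔ bottom-right diagonal), then heavily posterized to just a handful of flat colors.

Shapes have swapped their row and column positions — what was in the top-right is now in the bottom-left — a diagonal reflection. Each flat color has snapped to a coarser quantized level — most visibly, the near-white background has dropped to a flat grey.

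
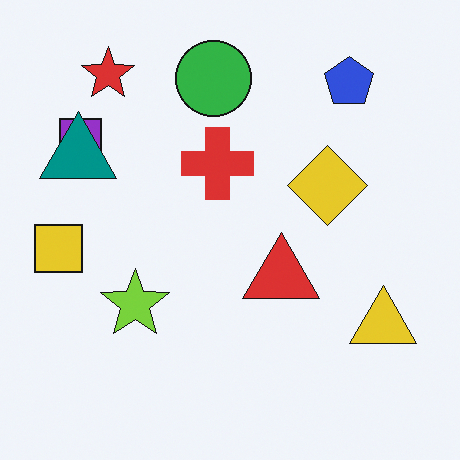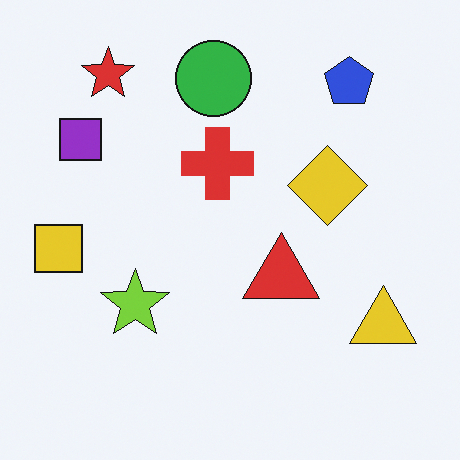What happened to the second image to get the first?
The image was overlaid with an additional teal triangle.

A teal triangle appears in the first image that is absent from the second.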